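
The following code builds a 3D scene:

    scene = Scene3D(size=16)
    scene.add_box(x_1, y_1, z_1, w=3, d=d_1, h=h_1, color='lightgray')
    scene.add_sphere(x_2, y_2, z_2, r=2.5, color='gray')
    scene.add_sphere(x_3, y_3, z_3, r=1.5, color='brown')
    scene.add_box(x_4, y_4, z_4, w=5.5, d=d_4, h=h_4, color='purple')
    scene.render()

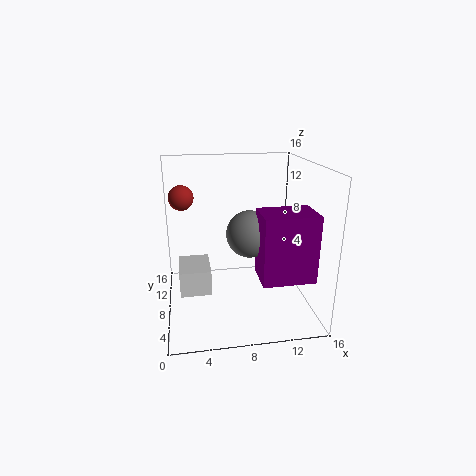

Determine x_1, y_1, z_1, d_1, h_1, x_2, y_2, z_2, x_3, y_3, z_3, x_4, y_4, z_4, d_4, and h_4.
x_1 = 1.5; y_1 = 2.5; z_1 = 4.5; d_1 = 4; h_1 = 2.5; x_2 = 9; y_2 = 6.5; z_2 = 9; x_3 = 2; y_3 = 13; z_3 = 11.5; x_4 = 9.5; y_4 = 2; z_4 = 5; d_4 = 4; h_4 = 7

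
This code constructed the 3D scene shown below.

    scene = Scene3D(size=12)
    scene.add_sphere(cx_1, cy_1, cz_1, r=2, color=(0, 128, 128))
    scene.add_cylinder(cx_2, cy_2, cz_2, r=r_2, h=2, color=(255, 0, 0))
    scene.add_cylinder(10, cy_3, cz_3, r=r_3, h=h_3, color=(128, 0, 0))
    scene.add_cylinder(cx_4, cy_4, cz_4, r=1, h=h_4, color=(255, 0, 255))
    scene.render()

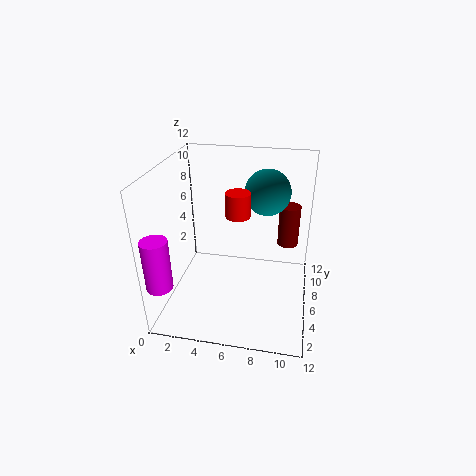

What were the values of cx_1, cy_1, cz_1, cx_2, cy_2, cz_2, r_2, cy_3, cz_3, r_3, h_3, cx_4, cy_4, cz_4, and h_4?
cx_1 = 8
cy_1 = 9
cz_1 = 9
cx_2 = 6
cy_2 = 6
cz_2 = 8
r_2 = 1
cy_3 = 11
cz_3 = 3
r_3 = 1
h_3 = 4
cx_4 = 1
cy_4 = 1
cz_4 = 4
h_4 = 4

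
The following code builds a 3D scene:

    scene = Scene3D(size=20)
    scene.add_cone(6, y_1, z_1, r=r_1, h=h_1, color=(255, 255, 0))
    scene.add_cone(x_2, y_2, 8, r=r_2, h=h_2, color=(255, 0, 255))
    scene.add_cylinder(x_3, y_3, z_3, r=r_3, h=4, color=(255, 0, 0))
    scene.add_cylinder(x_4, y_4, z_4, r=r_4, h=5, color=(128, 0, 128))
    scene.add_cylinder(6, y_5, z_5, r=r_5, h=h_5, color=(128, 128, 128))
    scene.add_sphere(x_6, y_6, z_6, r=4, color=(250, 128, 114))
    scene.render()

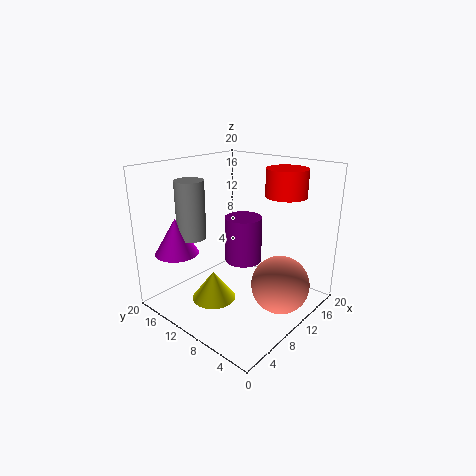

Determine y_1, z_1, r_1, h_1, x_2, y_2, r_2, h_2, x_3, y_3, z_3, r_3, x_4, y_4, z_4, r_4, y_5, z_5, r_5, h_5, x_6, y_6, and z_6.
y_1 = 11
z_1 = 2
r_1 = 3
h_1 = 4
x_2 = 4
y_2 = 16
r_2 = 3
h_2 = 5
x_3 = 17
y_3 = 7
z_3 = 15
r_3 = 3
x_4 = 4
y_4 = 4
z_4 = 11
r_4 = 2
y_5 = 15
z_5 = 10
r_5 = 2
h_5 = 8
x_6 = 12
y_6 = 4
z_6 = 4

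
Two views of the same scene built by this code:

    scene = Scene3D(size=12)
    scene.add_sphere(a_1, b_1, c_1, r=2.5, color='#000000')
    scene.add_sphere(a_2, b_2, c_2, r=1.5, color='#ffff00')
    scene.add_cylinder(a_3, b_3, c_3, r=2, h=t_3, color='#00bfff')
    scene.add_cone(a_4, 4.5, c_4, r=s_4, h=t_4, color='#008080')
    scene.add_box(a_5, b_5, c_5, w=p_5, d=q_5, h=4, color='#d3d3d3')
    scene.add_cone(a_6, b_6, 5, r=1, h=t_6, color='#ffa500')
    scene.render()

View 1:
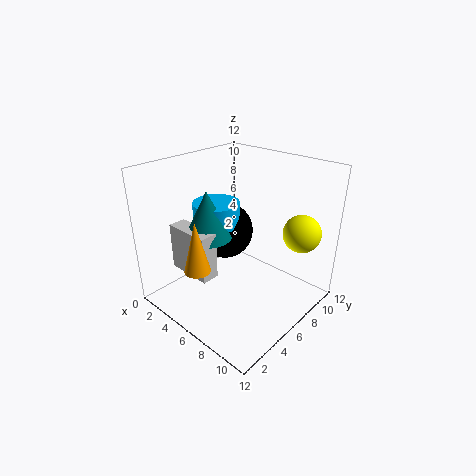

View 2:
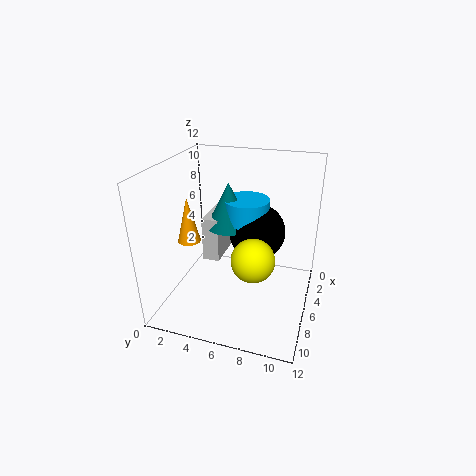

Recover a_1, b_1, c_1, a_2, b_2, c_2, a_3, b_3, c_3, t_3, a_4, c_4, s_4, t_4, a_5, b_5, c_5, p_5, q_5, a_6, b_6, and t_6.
a_1 = 3.5, b_1 = 7, c_1 = 5.5, a_2 = 10.5, b_2 = 8.5, c_2 = 7, a_3 = 3.5, b_3 = 6, c_3 = 6.5, t_3 = 2, a_4 = 4, c_4 = 6, s_4 = 2, t_4 = 4, a_5 = 1.5, b_5 = 2.5, c_5 = 3, p_5 = 4, q_5 = 1.5, a_6 = 6, b_6 = 1.5, t_6 = 4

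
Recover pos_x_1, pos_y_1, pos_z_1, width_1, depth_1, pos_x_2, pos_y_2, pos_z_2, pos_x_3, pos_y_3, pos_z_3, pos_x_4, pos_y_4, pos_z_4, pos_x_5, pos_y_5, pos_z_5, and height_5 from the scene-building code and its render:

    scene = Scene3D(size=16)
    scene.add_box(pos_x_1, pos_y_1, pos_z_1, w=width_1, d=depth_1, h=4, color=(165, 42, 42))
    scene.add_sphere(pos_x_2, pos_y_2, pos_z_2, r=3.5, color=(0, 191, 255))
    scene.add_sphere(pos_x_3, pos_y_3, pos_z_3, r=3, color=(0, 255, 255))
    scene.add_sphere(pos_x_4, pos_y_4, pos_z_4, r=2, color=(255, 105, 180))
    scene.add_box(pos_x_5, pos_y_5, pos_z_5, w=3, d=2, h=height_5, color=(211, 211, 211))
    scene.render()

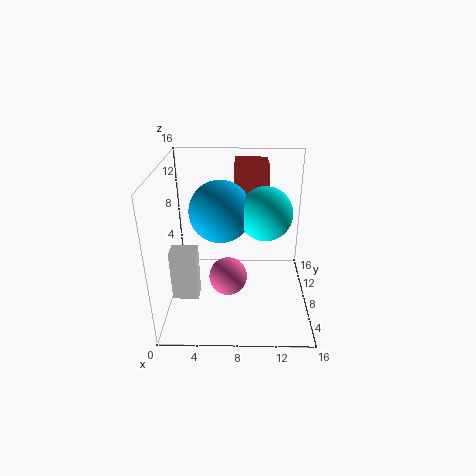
pos_x_1 = 7.5
pos_y_1 = 11.5
pos_z_1 = 11
width_1 = 4
depth_1 = 4.5
pos_x_2 = 6
pos_y_2 = 9.5
pos_z_2 = 10.5
pos_x_3 = 11
pos_y_3 = 9
pos_z_3 = 10.5
pos_x_4 = 7
pos_y_4 = 5
pos_z_4 = 5
pos_x_5 = 0.5
pos_y_5 = 6
pos_z_5 = 1
height_5 = 6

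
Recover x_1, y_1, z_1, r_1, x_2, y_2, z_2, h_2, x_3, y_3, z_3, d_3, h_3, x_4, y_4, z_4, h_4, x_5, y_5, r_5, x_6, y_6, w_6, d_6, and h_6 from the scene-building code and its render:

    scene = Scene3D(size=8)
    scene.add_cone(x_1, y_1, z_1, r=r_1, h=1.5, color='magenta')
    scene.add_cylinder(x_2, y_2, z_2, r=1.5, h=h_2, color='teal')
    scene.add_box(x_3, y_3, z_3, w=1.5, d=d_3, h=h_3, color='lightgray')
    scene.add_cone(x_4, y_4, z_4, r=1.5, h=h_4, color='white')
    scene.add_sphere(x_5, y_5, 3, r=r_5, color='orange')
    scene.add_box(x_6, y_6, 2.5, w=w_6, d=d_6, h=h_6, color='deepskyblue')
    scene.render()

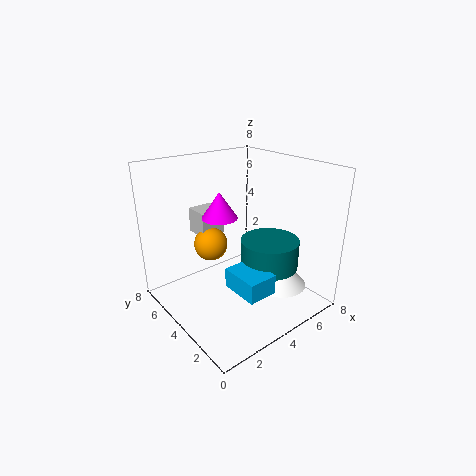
x_1 = 3.5; y_1 = 5; z_1 = 5; r_1 = 1; x_2 = 4.5; y_2 = 2; z_2 = 3; h_2 = 1.5; x_3 = 3; y_3 = 6; z_3 = 3.5; d_3 = 1.5; h_3 = 1.5; x_4 = 6; y_4 = 2.5; z_4 = 1; h_4 = 1.5; x_5 = 3.5; y_5 = 6; r_5 = 1; x_6 = 2; y_6 = 0.5; w_6 = 1.5; d_6 = 2; h_6 = 1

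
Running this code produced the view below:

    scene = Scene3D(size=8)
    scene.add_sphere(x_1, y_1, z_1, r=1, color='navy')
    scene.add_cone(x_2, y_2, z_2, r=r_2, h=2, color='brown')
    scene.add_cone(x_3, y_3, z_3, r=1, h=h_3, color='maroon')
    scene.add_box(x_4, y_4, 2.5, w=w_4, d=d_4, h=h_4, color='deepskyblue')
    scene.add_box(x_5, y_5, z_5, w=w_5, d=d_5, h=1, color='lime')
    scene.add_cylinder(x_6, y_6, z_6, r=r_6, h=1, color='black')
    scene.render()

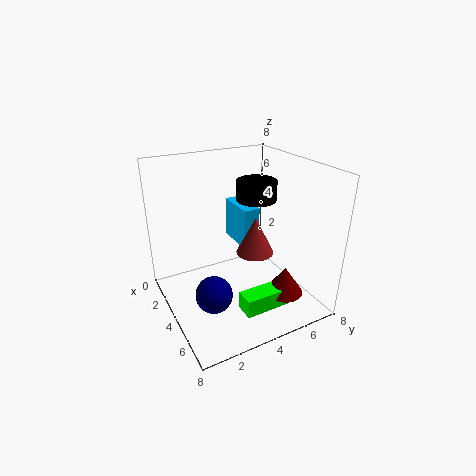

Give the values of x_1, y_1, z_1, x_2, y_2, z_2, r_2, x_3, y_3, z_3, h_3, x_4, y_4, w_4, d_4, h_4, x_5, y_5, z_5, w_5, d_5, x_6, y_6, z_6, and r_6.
x_1 = 5, y_1 = 2, z_1 = 1.5, x_2 = 5, y_2 = 4.5, z_2 = 3.5, r_2 = 1, x_3 = 6.5, y_3 = 5.5, z_3 = 1.5, h_3 = 1.5, x_4 = 0.5, y_4 = 5, w_4 = 2.5, d_4 = 1, h_4 = 2.5, x_5 = 6, y_5 = 3, z_5 = 1, w_5 = 1, d_5 = 2.5, x_6 = 5, y_6 = 4.5, z_6 = 6.5, r_6 = 1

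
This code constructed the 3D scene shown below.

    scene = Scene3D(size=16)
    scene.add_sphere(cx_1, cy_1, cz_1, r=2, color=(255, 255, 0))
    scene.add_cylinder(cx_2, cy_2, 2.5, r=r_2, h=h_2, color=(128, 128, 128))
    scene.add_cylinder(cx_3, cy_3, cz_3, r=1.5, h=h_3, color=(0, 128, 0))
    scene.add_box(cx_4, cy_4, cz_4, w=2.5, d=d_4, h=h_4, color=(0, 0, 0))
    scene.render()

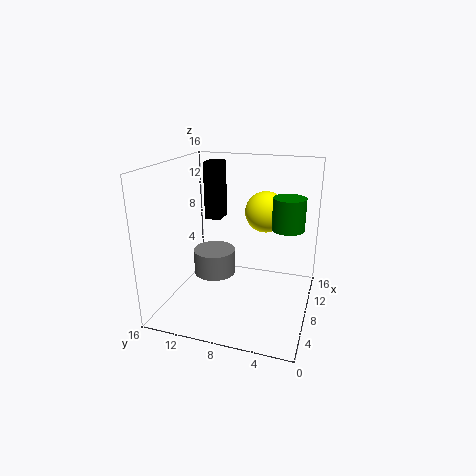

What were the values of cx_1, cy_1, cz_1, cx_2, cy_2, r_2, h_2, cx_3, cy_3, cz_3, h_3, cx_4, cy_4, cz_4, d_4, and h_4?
cx_1 = 6
cy_1 = 4.5
cz_1 = 12
cx_2 = 9.5
cy_2 = 11.5
r_2 = 2.5
h_2 = 3
cx_3 = 4.5
cy_3 = 2
cz_3 = 11
h_3 = 3
cx_4 = 11.5
cy_4 = 11.5
cz_4 = 8.5
d_4 = 2
h_4 = 7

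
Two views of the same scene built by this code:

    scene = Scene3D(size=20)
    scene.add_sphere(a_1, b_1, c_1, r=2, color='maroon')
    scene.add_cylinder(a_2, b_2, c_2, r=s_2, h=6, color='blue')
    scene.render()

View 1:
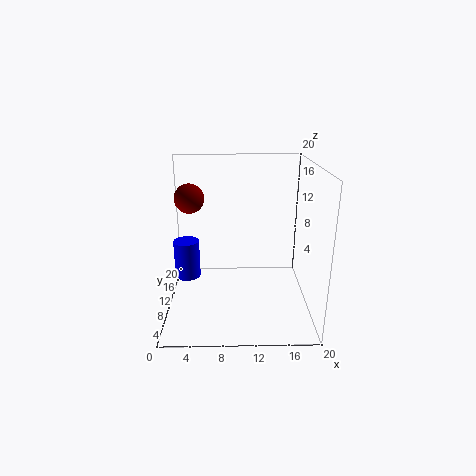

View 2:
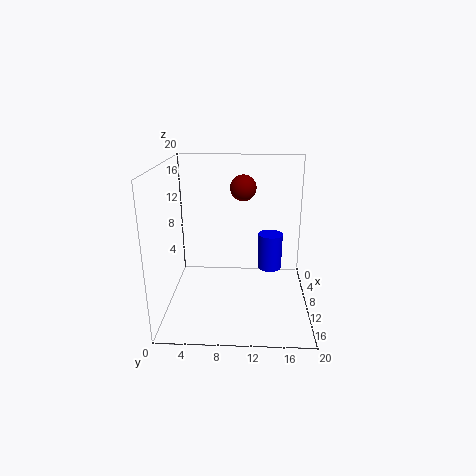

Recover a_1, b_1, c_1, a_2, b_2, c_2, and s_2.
a_1 = 3.5
b_1 = 10.5
c_1 = 15.5
a_2 = 2
b_2 = 15
c_2 = 1.5
s_2 = 2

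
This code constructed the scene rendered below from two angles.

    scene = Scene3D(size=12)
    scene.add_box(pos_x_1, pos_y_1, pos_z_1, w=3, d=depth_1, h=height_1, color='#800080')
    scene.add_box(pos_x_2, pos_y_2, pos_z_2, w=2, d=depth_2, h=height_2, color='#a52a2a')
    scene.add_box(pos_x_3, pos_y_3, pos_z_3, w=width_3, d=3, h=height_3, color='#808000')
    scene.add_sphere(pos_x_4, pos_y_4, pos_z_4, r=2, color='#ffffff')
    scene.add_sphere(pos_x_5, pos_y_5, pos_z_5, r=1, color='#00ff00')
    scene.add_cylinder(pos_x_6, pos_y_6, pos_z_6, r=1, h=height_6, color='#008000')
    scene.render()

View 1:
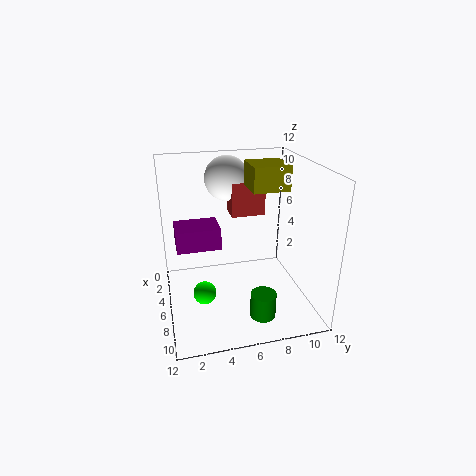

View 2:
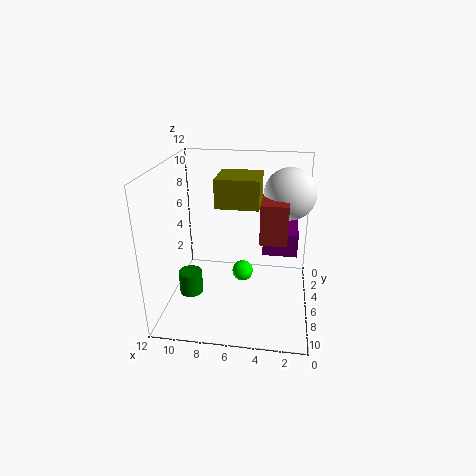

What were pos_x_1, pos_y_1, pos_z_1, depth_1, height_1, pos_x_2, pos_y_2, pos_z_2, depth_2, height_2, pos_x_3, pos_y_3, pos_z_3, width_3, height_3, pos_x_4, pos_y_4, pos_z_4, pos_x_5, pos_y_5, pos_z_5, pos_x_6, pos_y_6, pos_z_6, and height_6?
pos_x_1 = 1
pos_y_1 = 1
pos_z_1 = 4
depth_1 = 4
height_1 = 2
pos_x_2 = 2
pos_y_2 = 6
pos_z_2 = 7
depth_2 = 3
height_2 = 3
pos_x_3 = 4
pos_y_3 = 7
pos_z_3 = 10
width_3 = 3
height_3 = 2
pos_x_4 = 2
pos_y_4 = 6
pos_z_4 = 10
pos_x_5 = 6
pos_y_5 = 3
pos_z_5 = 1
pos_x_6 = 10
pos_y_6 = 7
pos_z_6 = 1
height_6 = 2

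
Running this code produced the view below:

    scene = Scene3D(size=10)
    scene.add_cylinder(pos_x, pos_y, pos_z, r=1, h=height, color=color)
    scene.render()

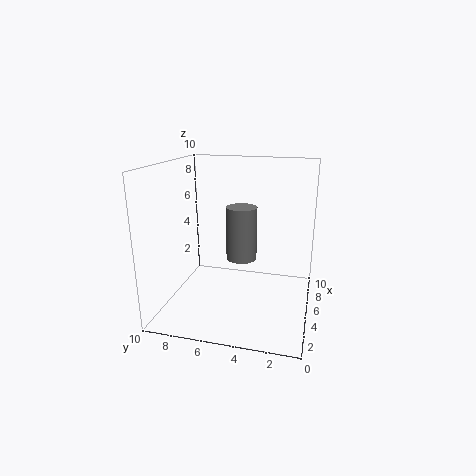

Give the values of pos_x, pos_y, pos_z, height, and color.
pos_x = 4; pos_y = 4.5; pos_z = 4; height = 3.5; color = 'gray'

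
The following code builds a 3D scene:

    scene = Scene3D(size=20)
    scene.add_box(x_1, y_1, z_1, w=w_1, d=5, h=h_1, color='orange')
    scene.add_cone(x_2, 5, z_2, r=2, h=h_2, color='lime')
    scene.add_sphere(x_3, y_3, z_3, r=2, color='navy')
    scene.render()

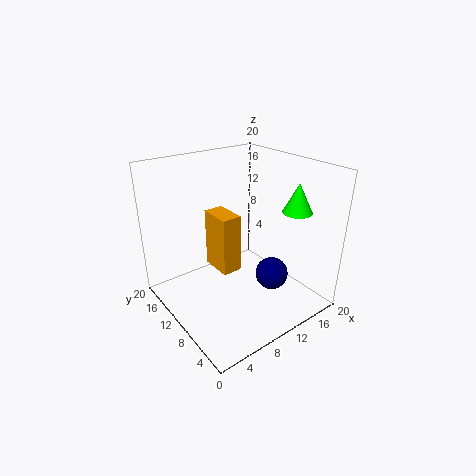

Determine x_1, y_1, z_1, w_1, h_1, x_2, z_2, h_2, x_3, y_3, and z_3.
x_1 = 9
y_1 = 12
z_1 = 3
w_1 = 3
h_1 = 9
x_2 = 16
z_2 = 14
h_2 = 4
x_3 = 10
y_3 = 3
z_3 = 8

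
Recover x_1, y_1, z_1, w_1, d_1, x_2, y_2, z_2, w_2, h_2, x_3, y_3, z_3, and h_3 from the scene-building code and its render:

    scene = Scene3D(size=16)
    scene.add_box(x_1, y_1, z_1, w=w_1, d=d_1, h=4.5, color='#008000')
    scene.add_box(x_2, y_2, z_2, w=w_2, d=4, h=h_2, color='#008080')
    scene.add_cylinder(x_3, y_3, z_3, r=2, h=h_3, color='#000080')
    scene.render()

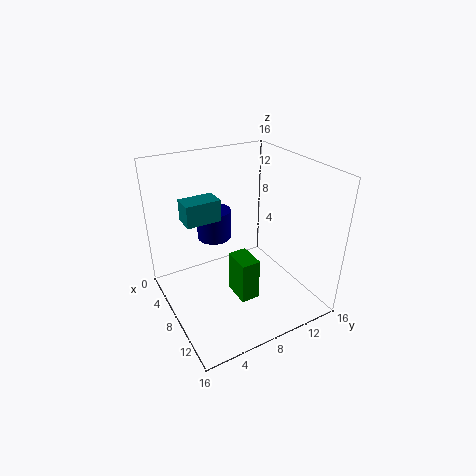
x_1 = 9.5, y_1 = 6, z_1 = 3, w_1 = 3, d_1 = 2, x_2 = 3.5, y_2 = 3, z_2 = 9.5, w_2 = 2.5, h_2 = 2.5, x_3 = 4, y_3 = 7, z_3 = 6.5, h_3 = 3.5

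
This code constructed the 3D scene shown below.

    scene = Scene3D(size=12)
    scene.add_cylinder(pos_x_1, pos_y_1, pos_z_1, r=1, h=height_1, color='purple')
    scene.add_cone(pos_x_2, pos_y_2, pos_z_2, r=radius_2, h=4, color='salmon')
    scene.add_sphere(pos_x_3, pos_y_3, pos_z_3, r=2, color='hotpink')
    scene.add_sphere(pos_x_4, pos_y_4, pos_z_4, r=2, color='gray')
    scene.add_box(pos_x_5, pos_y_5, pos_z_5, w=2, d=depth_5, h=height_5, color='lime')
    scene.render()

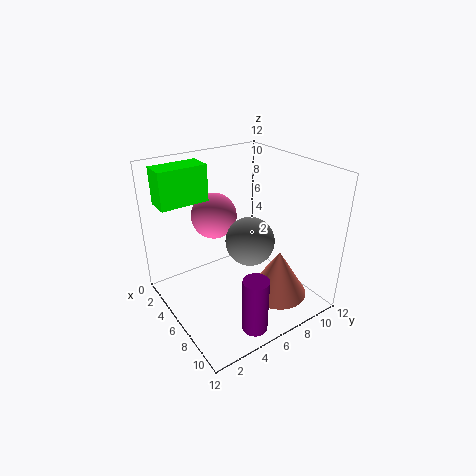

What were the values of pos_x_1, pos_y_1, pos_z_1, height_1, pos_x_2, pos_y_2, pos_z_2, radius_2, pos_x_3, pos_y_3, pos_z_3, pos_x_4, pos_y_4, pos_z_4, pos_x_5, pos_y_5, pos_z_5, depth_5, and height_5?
pos_x_1 = 10.5
pos_y_1 = 4.5
pos_z_1 = 0.5
height_1 = 4.5
pos_x_2 = 8.5
pos_y_2 = 8.5
pos_z_2 = 1
radius_2 = 2.5
pos_x_3 = 3
pos_y_3 = 5.5
pos_z_3 = 7
pos_x_4 = 7
pos_y_4 = 6.5
pos_z_4 = 6
pos_x_5 = 2
pos_y_5 = 0.5
pos_z_5 = 9
depth_5 = 4
height_5 = 3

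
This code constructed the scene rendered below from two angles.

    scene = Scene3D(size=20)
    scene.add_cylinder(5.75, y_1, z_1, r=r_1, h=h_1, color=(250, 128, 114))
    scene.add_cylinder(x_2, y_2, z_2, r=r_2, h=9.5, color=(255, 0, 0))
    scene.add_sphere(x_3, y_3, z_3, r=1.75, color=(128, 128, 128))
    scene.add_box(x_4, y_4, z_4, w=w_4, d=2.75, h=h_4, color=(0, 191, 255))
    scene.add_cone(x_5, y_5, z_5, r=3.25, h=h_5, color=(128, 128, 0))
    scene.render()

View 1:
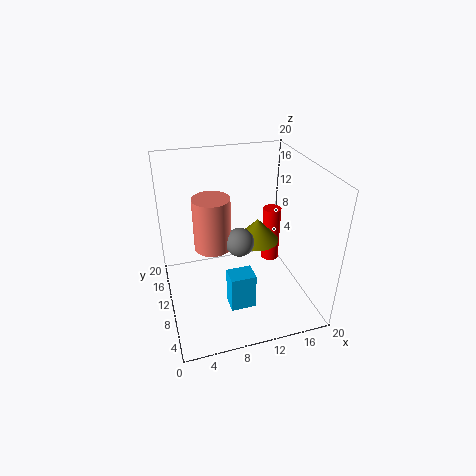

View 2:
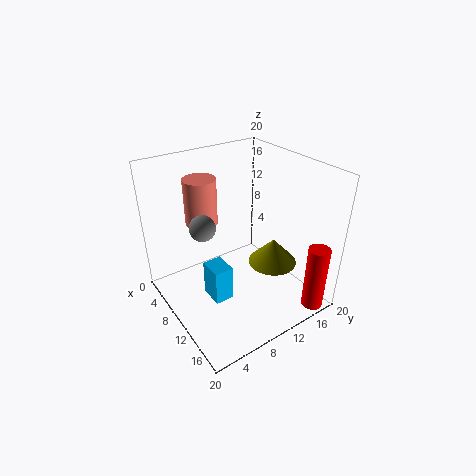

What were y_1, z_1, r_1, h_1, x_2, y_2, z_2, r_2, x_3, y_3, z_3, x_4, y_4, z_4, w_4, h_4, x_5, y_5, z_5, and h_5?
y_1 = 6.75; z_1 = 11.5; r_1 = 2.25; h_1 = 6.5; x_2 = 18.25; y_2 = 17.5; z_2 = 0.25; r_2 = 1.5; x_3 = 8.75; y_3 = 5.25; z_3 = 12.5; x_4 = 7.75; y_4 = 5.5; z_4 = 1; w_4 = 3.5; h_4 = 5.25; x_5 = 14; y_5 = 13; z_5 = 7.25; h_5 = 3.5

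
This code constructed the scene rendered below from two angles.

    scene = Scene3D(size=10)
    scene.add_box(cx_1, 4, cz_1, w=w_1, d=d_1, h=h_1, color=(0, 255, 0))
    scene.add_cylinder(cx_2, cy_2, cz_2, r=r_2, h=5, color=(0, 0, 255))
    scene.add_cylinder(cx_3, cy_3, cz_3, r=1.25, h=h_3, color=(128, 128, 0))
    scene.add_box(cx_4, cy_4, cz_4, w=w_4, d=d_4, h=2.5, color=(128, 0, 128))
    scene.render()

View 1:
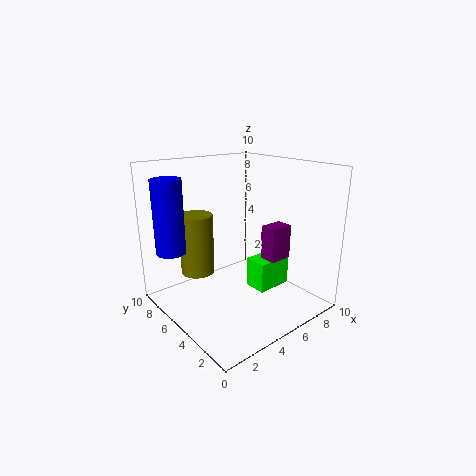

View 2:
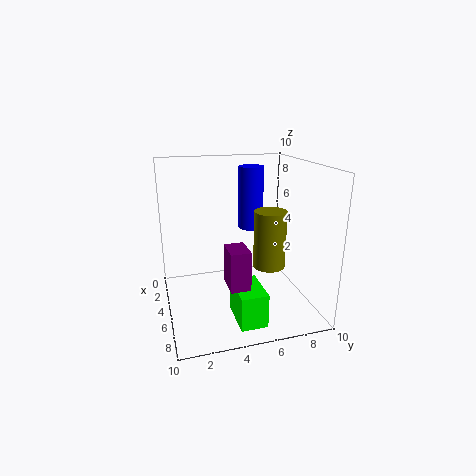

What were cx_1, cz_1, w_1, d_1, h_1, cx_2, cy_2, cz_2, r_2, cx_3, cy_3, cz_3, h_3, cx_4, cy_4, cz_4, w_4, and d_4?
cx_1 = 6.5
cz_1 = 0.5
w_1 = 2.75
d_1 = 1.75
h_1 = 2.25
cx_2 = 1
cy_2 = 7.25
cz_2 = 4.25
r_2 = 1
cx_3 = 3.5
cy_3 = 8
cz_3 = 1.75
h_3 = 4.5
cx_4 = 7
cy_4 = 3.5
cz_4 = 3
w_4 = 1.75
d_4 = 1.25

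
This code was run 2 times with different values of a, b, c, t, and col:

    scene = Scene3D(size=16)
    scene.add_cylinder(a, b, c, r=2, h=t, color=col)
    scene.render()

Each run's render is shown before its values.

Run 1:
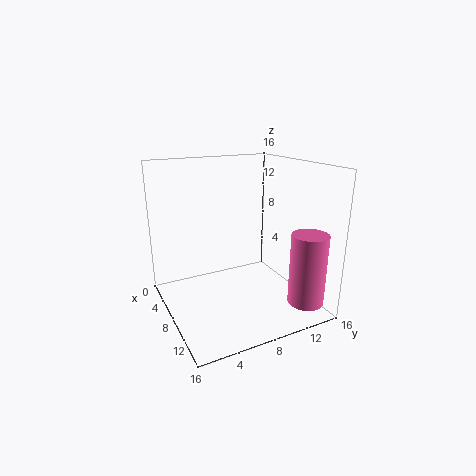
a = 13, b = 14, c = 1, t = 8, col = 'hotpink'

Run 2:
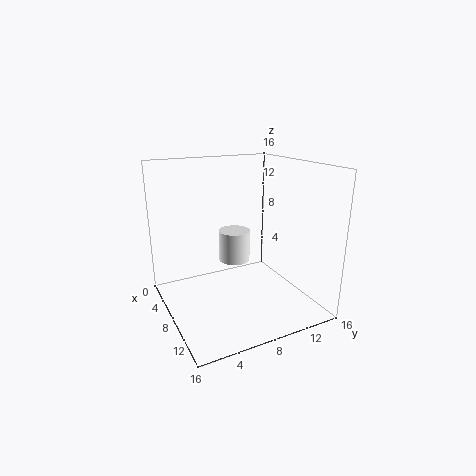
a = 3, b = 10, c = 3, t = 4, col = 'white'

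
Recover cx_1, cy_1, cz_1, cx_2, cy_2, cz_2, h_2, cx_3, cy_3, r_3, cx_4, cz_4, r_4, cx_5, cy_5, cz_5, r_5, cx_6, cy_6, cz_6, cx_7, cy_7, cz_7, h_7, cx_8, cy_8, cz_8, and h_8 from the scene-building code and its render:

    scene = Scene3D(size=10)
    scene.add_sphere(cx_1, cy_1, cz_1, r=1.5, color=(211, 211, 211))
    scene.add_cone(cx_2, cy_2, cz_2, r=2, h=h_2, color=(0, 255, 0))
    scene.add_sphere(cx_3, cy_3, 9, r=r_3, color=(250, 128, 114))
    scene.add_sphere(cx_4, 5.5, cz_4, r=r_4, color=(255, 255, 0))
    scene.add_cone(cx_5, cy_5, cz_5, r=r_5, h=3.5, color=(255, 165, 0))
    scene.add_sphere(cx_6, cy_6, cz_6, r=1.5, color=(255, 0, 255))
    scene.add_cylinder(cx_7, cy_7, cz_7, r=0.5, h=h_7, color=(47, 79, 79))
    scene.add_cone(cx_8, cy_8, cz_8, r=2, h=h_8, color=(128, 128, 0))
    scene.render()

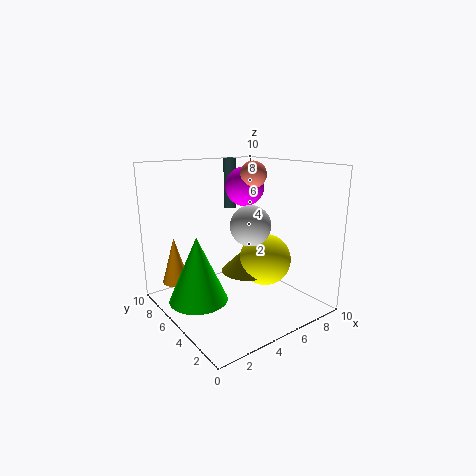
cx_1 = 6.5; cy_1 = 5.5; cz_1 = 5.5; cx_2 = 2; cy_2 = 5.5; cz_2 = 1; h_2 = 4.5; cx_3 = 7.5; cy_3 = 6.5; r_3 = 1; cx_4 = 8; cz_4 = 2.5; r_4 = 2; cx_5 = 2; cy_5 = 9; cz_5 = 1; r_5 = 1; cx_6 = 7.5; cy_6 = 7.5; cz_6 = 8; cx_7 = 7.5; cy_7 = 9.5; cz_7 = 6; h_7 = 4; cx_8 = 7; cy_8 = 6.5; cz_8 = 1.5; h_8 = 2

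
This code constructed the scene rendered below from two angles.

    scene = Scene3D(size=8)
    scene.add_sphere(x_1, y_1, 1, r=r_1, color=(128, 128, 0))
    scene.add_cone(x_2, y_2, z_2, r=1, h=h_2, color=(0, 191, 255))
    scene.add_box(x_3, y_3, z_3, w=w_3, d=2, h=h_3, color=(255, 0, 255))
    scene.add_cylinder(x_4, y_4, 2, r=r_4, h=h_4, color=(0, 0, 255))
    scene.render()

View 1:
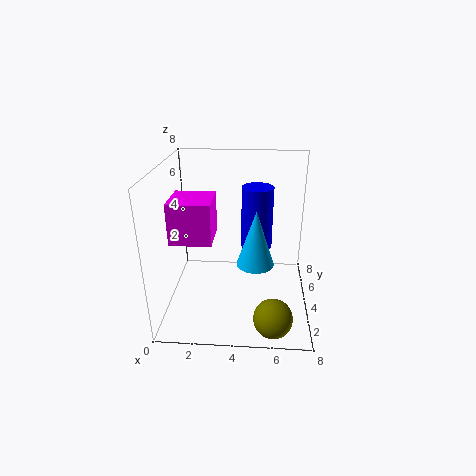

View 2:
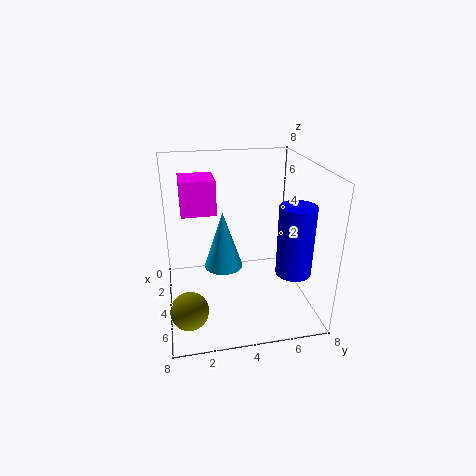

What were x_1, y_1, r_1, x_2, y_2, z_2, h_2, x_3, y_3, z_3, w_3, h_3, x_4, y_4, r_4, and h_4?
x_1 = 6, y_1 = 1, r_1 = 1, x_2 = 5, y_2 = 3, z_2 = 3, h_2 = 3, x_3 = 1, y_3 = 1, z_3 = 5, w_3 = 2, h_3 = 2, x_4 = 5, y_4 = 7, r_4 = 1, h_4 = 4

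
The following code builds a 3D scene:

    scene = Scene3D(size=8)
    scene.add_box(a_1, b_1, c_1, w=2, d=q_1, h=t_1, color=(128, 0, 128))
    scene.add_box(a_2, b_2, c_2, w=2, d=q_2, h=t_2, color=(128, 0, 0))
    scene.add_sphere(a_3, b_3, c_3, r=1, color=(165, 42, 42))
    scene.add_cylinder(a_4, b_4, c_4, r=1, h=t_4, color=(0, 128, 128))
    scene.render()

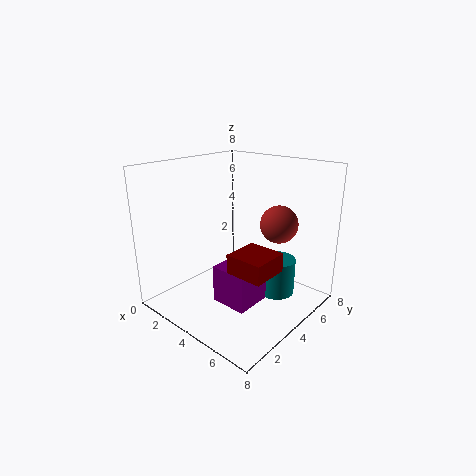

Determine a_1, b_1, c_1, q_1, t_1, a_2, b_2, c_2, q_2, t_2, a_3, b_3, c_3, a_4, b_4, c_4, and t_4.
a_1 = 4, b_1 = 2, c_1 = 1, q_1 = 2, t_1 = 2, a_2 = 5, b_2 = 2, c_2 = 3, q_2 = 2, t_2 = 1, a_3 = 6, b_3 = 5, c_3 = 5, a_4 = 6, b_4 = 5, c_4 = 1, t_4 = 2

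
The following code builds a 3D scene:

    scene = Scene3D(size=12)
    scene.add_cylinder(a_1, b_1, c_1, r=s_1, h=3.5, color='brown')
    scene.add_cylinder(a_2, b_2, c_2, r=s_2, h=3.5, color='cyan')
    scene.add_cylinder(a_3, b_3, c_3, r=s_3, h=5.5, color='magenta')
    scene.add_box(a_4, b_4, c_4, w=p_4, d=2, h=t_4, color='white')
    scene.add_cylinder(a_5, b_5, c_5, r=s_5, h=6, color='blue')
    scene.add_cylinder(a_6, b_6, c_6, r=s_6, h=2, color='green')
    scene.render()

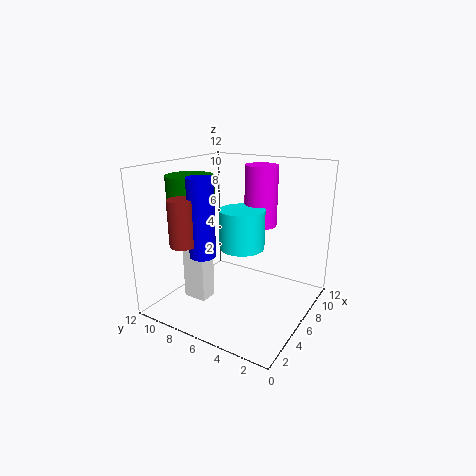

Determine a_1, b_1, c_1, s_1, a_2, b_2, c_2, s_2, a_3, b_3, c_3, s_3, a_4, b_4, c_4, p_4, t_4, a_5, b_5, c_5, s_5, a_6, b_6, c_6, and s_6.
a_1 = 1.5; b_1 = 8; c_1 = 6.5; s_1 = 1; a_2 = 7.5; b_2 = 6.5; c_2 = 4.5; s_2 = 2; a_3 = 10; b_3 = 6; c_3 = 6; s_3 = 1.5; a_4 = 3; b_4 = 7.5; c_4 = 1; p_4 = 1.5; t_4 = 4.5; a_5 = 2.5; b_5 = 7; c_5 = 5.5; s_5 = 1; a_6 = 5; b_6 = 10; c_6 = 9; s_6 = 2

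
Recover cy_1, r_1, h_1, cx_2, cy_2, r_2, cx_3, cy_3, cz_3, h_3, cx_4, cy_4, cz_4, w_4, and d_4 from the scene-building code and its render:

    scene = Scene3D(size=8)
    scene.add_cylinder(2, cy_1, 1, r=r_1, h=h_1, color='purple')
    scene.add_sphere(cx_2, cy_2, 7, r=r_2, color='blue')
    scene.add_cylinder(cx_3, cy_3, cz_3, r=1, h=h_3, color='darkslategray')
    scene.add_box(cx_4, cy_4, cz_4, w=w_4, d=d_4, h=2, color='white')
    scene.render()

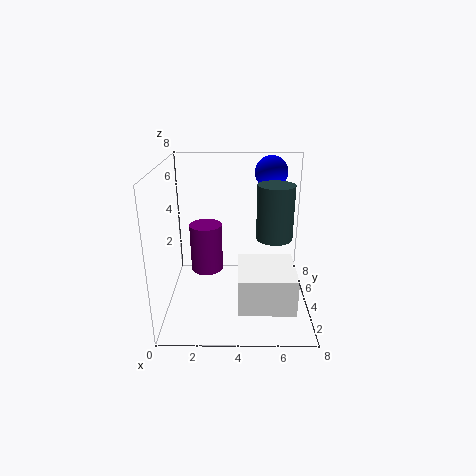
cy_1 = 6
r_1 = 1
h_1 = 3
cx_2 = 6
cy_2 = 7
r_2 = 1
cx_3 = 6
cy_3 = 4
cz_3 = 4
h_3 = 3
cx_4 = 4
cy_4 = 1
cz_4 = 1
w_4 = 3
d_4 = 3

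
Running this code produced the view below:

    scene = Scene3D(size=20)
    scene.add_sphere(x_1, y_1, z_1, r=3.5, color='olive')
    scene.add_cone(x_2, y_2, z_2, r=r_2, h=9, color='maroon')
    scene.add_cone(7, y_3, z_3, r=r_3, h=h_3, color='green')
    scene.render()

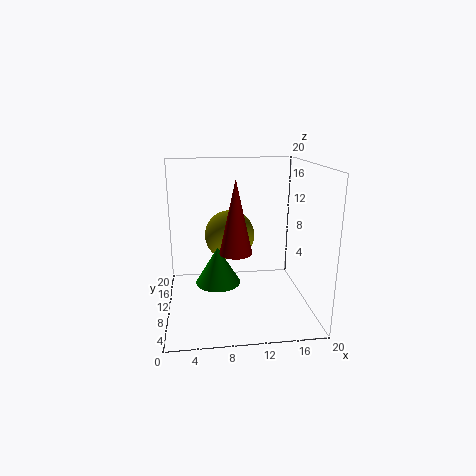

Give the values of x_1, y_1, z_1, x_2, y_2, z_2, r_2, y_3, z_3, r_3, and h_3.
x_1 = 9
y_1 = 11.5
z_1 = 10
x_2 = 9
y_2 = 4.5
z_2 = 10
r_2 = 2
y_3 = 8
z_3 = 4.5
r_3 = 3
h_3 = 5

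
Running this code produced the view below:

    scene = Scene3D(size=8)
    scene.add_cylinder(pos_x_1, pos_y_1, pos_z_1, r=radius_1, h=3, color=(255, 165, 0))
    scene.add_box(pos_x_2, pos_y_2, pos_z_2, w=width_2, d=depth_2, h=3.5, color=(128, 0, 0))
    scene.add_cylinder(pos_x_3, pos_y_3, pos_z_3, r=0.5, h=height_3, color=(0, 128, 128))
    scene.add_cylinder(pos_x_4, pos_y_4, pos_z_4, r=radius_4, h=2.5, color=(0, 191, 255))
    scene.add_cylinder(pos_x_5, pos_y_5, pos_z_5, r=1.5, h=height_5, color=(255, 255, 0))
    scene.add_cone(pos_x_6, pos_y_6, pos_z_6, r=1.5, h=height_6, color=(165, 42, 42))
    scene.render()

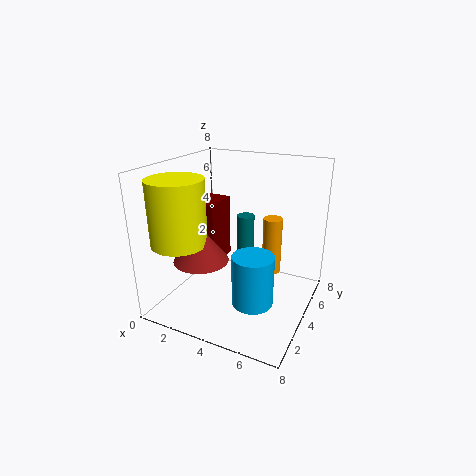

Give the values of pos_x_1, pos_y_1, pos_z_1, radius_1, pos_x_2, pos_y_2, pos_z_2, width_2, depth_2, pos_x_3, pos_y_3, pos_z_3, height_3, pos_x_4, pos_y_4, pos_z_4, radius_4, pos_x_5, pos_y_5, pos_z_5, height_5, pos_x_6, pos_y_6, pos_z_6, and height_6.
pos_x_1 = 6
pos_y_1 = 4
pos_z_1 = 2.5
radius_1 = 0.5
pos_x_2 = 1
pos_y_2 = 3
pos_z_2 = 2.5
width_2 = 2
depth_2 = 2
pos_x_3 = 4
pos_y_3 = 5
pos_z_3 = 2.5
height_3 = 2.5
pos_x_4 = 6
pos_y_4 = 1.5
pos_z_4 = 2
radius_4 = 1
pos_x_5 = 1.5
pos_y_5 = 2
pos_z_5 = 4
height_5 = 3.5
pos_x_6 = 2.5
pos_y_6 = 2.5
pos_z_6 = 3
height_6 = 2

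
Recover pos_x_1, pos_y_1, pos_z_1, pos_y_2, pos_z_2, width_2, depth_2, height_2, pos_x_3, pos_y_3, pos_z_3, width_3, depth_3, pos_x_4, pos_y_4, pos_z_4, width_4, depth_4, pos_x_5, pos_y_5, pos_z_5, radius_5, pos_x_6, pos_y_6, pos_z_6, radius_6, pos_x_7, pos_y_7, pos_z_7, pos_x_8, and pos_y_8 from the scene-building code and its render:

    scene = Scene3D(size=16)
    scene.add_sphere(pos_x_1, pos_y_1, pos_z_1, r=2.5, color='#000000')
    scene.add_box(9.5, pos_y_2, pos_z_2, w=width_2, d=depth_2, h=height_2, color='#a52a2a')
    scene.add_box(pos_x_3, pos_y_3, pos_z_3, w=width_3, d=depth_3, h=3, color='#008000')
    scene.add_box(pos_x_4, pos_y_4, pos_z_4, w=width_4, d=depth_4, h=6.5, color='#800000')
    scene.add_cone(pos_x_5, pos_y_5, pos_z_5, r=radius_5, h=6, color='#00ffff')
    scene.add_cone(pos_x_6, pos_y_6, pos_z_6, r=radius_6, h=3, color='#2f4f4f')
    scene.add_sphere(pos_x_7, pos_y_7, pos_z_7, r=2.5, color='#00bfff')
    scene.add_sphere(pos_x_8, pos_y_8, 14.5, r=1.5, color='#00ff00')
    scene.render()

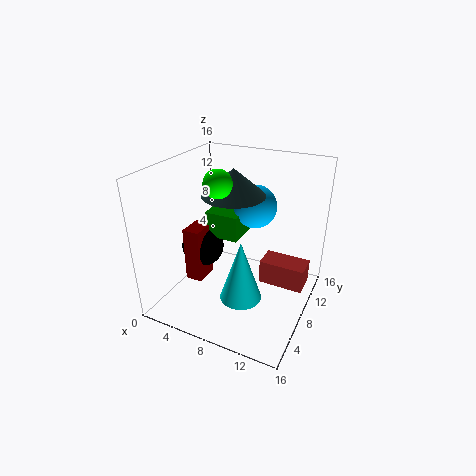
pos_x_1 = 3; pos_y_1 = 8.5; pos_z_1 = 5.5; pos_y_2 = 11; pos_z_2 = 0.5; width_2 = 5.5; depth_2 = 3; height_2 = 3; pos_x_3 = 3.5; pos_y_3 = 8.5; pos_z_3 = 7; width_3 = 4; depth_3 = 4; pos_x_4 = 2; pos_y_4 = 6; pos_z_4 = 2; width_4 = 2; depth_4 = 3; pos_x_5 = 11; pos_y_5 = 2.5; pos_z_5 = 5; radius_5 = 2; pos_x_6 = 7; pos_y_6 = 9; pos_z_6 = 12.5; radius_6 = 3.5; pos_x_7 = 8.5; pos_y_7 = 11.5; pos_z_7 = 10.5; pos_x_8 = 6.5; pos_y_8 = 6.5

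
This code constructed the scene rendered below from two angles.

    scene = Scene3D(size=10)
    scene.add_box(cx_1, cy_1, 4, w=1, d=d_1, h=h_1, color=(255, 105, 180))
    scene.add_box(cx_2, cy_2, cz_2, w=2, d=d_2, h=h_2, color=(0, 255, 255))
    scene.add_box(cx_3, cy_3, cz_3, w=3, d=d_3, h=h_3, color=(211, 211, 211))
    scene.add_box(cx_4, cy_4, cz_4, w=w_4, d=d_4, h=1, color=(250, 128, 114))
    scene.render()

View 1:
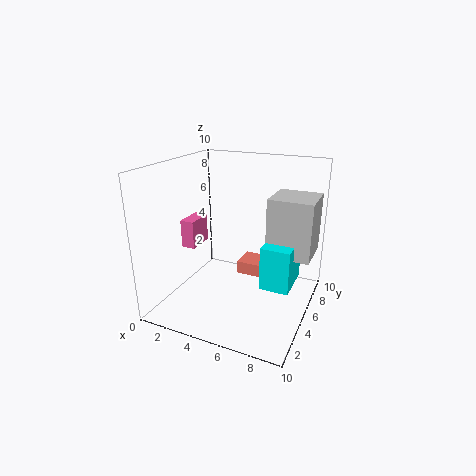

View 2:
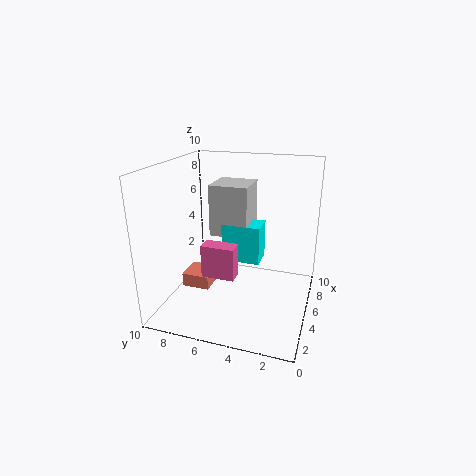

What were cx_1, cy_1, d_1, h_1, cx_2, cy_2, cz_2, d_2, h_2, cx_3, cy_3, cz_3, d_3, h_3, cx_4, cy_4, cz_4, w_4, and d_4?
cx_1 = 1
cy_1 = 4
d_1 = 2
h_1 = 2
cx_2 = 7
cy_2 = 4
cz_2 = 2
d_2 = 3
h_2 = 3
cx_3 = 7
cy_3 = 5
cz_3 = 4
d_3 = 3
h_3 = 4
cx_4 = 4
cy_4 = 7
cz_4 = 1
w_4 = 2
d_4 = 2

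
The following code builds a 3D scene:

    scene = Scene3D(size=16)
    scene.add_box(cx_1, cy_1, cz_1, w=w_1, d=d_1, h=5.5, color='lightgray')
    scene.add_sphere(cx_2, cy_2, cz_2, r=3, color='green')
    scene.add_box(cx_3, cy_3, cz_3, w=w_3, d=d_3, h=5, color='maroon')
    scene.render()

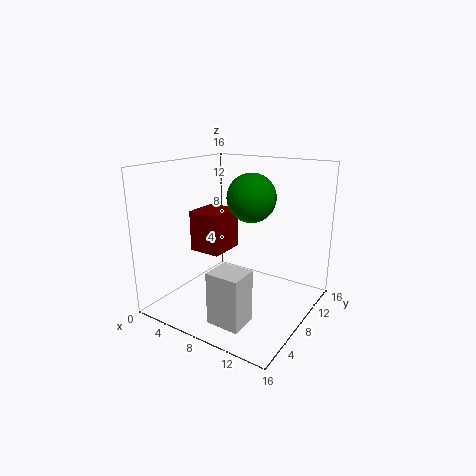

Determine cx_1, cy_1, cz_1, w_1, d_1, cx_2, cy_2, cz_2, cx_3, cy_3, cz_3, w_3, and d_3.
cx_1 = 8.5; cy_1 = 1.5; cz_1 = 1; w_1 = 3.5; d_1 = 3; cx_2 = 7; cy_2 = 12.5; cz_2 = 11.5; cx_3 = 1; cy_3 = 8; cz_3 = 5; w_3 = 4; d_3 = 4.5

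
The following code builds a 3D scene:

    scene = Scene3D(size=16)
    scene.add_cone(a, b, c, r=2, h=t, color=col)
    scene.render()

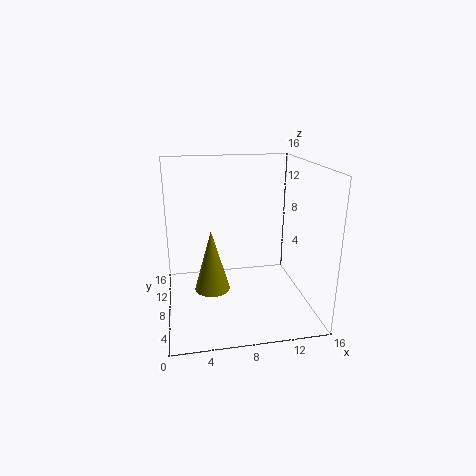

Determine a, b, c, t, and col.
a = 5; b = 8; c = 2; t = 7; col = 'olive'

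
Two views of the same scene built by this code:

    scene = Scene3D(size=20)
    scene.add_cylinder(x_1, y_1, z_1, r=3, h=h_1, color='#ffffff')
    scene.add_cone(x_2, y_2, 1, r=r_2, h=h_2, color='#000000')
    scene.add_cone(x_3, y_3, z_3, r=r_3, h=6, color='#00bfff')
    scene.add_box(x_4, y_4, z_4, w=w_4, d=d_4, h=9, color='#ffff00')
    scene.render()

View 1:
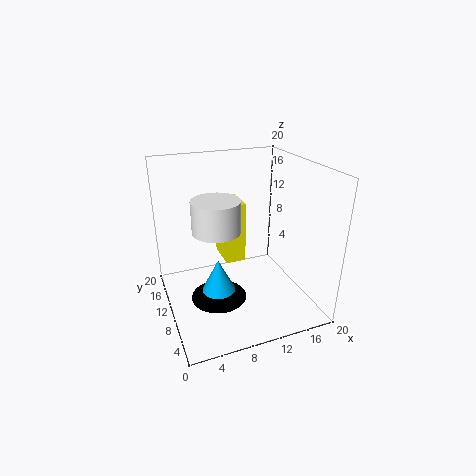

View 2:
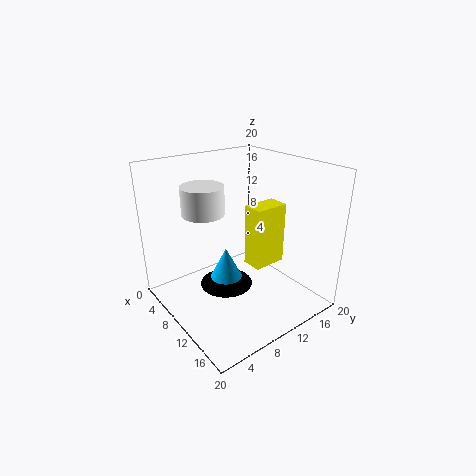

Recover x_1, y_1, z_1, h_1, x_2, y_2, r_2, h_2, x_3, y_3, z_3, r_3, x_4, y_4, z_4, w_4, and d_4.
x_1 = 6, y_1 = 7, z_1 = 13, h_1 = 4, x_2 = 7, y_2 = 10, r_2 = 4, h_2 = 3, x_3 = 7, y_3 = 10, z_3 = 1, r_3 = 3, x_4 = 9, y_4 = 12, z_4 = 5, w_4 = 3, d_4 = 5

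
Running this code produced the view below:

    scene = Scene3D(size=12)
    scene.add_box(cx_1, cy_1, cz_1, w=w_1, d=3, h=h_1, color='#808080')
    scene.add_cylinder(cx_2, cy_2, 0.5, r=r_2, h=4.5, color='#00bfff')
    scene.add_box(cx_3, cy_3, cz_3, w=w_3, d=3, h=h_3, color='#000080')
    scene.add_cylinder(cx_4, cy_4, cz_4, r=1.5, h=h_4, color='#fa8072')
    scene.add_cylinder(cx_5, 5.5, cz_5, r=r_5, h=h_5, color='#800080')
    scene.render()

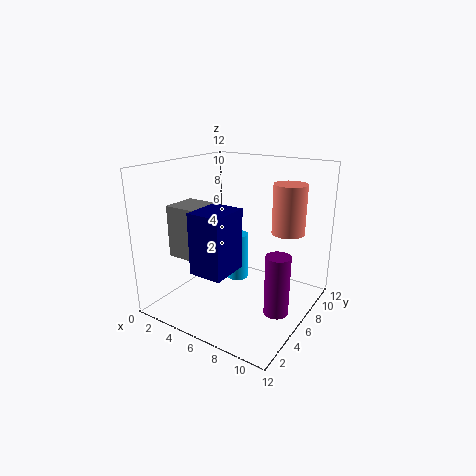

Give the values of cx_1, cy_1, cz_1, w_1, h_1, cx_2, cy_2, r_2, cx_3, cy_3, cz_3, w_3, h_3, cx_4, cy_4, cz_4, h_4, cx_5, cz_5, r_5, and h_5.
cx_1 = 0.5, cy_1 = 3.5, cz_1 = 4, w_1 = 3, h_1 = 4.5, cx_2 = 4, cy_2 = 9, r_2 = 1, cx_3 = 5.5, cy_3 = 0.5, cz_3 = 5, w_3 = 2.5, h_3 = 4.5, cx_4 = 8.5, cy_4 = 10.5, cz_4 = 5.5, h_4 = 4.5, cx_5 = 10, cz_5 = 0.5, r_5 = 1, h_5 = 5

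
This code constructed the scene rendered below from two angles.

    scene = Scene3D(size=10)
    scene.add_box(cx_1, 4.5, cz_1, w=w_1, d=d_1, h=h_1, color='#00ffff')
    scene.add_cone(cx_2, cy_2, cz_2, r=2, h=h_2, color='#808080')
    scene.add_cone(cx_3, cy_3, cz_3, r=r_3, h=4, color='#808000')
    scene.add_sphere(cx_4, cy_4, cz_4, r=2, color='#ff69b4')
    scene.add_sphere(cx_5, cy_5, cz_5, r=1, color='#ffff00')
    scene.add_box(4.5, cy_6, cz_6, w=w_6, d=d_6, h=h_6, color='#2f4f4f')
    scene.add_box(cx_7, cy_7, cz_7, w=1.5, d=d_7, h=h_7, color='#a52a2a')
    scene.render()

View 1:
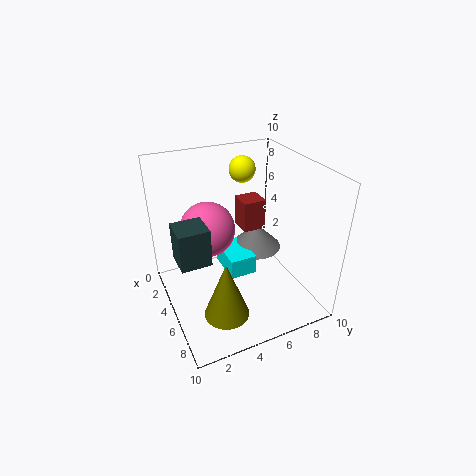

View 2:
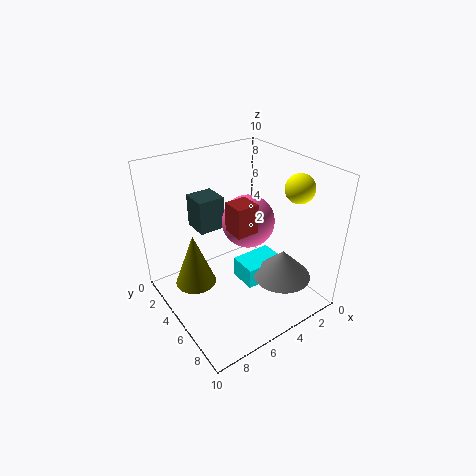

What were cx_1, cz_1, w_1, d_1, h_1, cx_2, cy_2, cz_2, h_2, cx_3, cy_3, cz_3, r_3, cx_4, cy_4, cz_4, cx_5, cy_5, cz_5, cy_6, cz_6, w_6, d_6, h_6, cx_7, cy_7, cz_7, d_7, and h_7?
cx_1 = 2
cz_1 = 1.5
w_1 = 3
d_1 = 2
h_1 = 1.5
cx_2 = 3
cy_2 = 7.5
cz_2 = 2.5
h_2 = 2
cx_3 = 7.5
cy_3 = 3
cz_3 = 1
r_3 = 1.5
cx_4 = 3
cy_4 = 3.5
cz_4 = 5
cx_5 = 1.5
cy_5 = 7
cz_5 = 8.5
cy_6 = 0.5
cz_6 = 4.5
w_6 = 2
d_6 = 2
h_6 = 2.5
cx_7 = 4.5
cy_7 = 5
cz_7 = 6
d_7 = 1.5
h_7 = 2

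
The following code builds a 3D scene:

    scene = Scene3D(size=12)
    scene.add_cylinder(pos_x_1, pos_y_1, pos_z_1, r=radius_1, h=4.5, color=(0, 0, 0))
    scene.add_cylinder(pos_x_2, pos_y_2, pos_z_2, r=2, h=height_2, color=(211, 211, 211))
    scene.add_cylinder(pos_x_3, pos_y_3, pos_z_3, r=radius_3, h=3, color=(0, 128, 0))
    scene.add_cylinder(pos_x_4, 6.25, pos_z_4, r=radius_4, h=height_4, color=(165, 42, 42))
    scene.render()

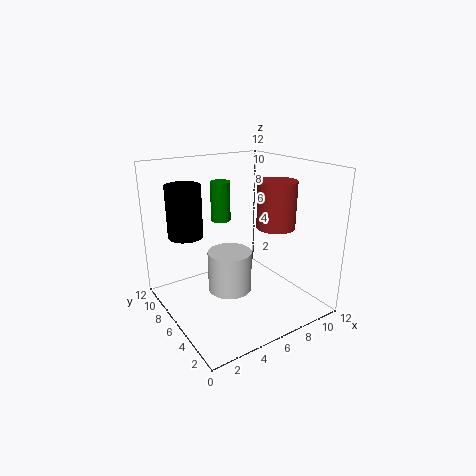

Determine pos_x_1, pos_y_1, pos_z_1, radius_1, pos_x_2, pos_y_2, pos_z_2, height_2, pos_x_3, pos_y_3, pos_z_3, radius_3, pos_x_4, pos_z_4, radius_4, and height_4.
pos_x_1 = 2.75, pos_y_1 = 9.25, pos_z_1 = 5.75, radius_1 = 1.5, pos_x_2 = 6.25, pos_y_2 = 7.75, pos_z_2 = 0.25, height_2 = 3.75, pos_x_3 = 4.25, pos_y_3 = 5.75, pos_z_3 = 8, radius_3 = 0.75, pos_x_4 = 10.25, pos_z_4 = 6, radius_4 = 1.75, height_4 = 4.25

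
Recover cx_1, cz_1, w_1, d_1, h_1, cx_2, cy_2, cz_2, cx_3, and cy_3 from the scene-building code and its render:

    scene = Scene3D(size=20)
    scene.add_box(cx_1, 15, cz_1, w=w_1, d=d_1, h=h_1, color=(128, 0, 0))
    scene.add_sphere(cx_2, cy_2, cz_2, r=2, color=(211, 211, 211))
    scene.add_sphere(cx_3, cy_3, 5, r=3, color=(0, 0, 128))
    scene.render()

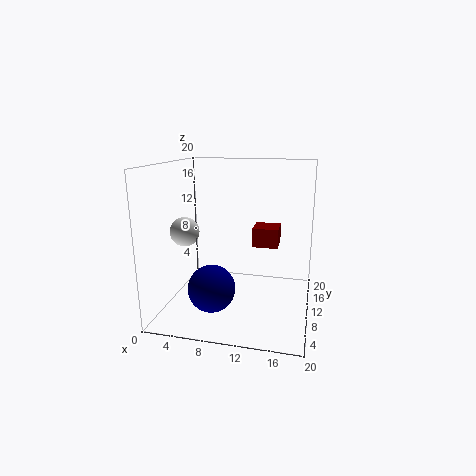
cx_1 = 11
cz_1 = 7
w_1 = 4
d_1 = 4
h_1 = 3
cx_2 = 3
cy_2 = 8
cz_2 = 11
cx_3 = 8
cy_3 = 4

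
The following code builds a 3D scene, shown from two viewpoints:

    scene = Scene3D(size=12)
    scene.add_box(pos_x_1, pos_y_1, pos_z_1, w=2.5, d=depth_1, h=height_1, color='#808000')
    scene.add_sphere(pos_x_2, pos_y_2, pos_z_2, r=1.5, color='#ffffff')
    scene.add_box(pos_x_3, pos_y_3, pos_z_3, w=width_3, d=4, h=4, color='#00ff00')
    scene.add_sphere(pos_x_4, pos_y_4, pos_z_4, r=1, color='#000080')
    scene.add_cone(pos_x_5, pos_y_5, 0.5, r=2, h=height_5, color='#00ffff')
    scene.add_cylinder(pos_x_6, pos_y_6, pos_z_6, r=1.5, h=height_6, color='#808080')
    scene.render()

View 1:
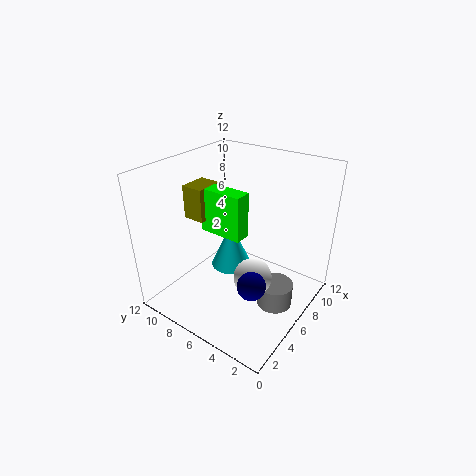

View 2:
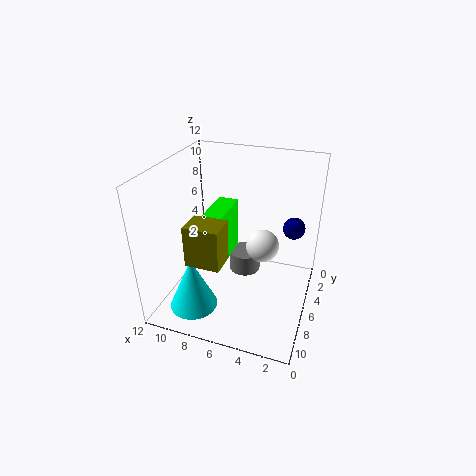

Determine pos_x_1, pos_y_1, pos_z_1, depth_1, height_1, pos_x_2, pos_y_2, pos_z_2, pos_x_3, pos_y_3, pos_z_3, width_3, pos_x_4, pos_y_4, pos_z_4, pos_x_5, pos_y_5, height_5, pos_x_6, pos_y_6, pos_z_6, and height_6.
pos_x_1 = 5.5, pos_y_1 = 9.5, pos_z_1 = 6.5, depth_1 = 2, height_1 = 3, pos_x_2 = 4.5, pos_y_2 = 3.5, pos_z_2 = 4, pos_x_3 = 6, pos_y_3 = 6, pos_z_3 = 5.5, width_3 = 1.5, pos_x_4 = 2, pos_y_4 = 2, pos_z_4 = 5.5, pos_x_5 = 9, pos_y_5 = 9, height_5 = 4.5, pos_x_6 = 6.5, pos_y_6 = 2.5, pos_z_6 = 0.5, height_6 = 2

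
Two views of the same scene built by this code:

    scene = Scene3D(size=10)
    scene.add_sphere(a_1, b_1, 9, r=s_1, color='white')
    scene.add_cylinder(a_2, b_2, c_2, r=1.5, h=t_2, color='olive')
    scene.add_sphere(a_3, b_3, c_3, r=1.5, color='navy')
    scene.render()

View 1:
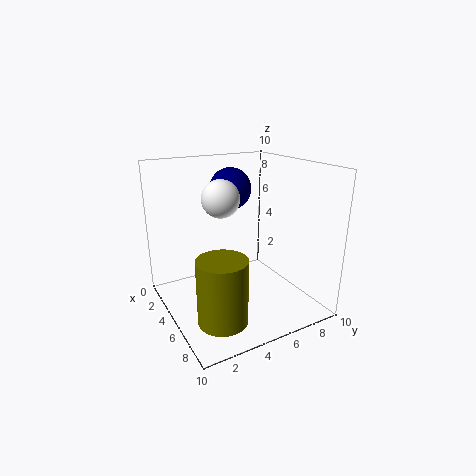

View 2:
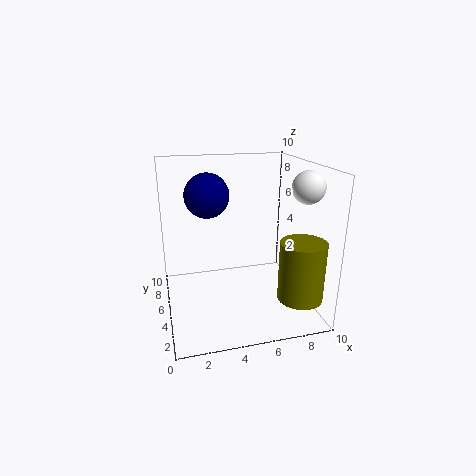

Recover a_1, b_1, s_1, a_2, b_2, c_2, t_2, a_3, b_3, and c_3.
a_1 = 8.5, b_1 = 2, s_1 = 1, a_2 = 8.5, b_2 = 2, c_2 = 1.5, t_2 = 4, a_3 = 3, b_3 = 5.5, c_3 = 8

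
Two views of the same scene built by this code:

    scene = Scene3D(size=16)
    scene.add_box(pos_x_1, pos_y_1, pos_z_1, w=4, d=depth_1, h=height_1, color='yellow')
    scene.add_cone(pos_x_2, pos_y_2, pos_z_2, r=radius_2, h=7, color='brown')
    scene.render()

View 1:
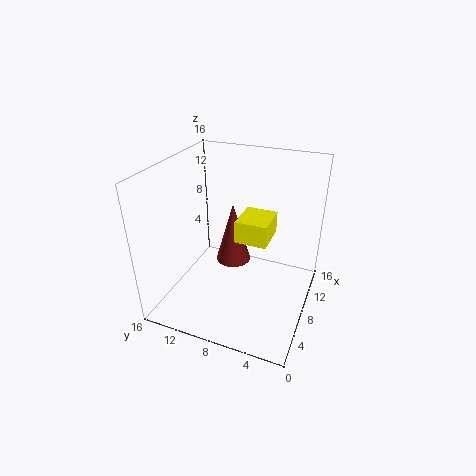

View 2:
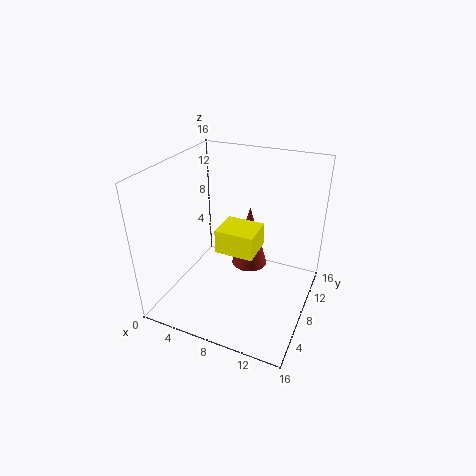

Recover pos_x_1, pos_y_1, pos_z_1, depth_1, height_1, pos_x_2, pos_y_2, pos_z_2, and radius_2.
pos_x_1 = 7
pos_y_1 = 4.5
pos_z_1 = 8
depth_1 = 3.5
height_1 = 2.5
pos_x_2 = 9
pos_y_2 = 9
pos_z_2 = 4.5
radius_2 = 2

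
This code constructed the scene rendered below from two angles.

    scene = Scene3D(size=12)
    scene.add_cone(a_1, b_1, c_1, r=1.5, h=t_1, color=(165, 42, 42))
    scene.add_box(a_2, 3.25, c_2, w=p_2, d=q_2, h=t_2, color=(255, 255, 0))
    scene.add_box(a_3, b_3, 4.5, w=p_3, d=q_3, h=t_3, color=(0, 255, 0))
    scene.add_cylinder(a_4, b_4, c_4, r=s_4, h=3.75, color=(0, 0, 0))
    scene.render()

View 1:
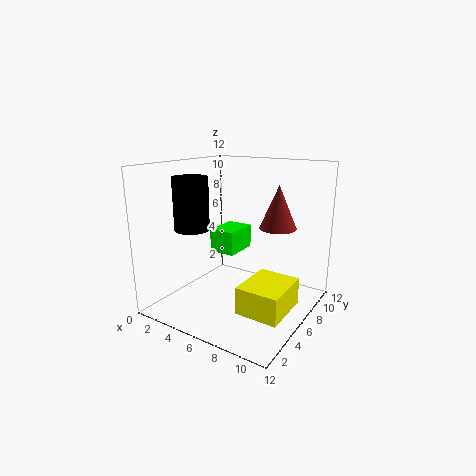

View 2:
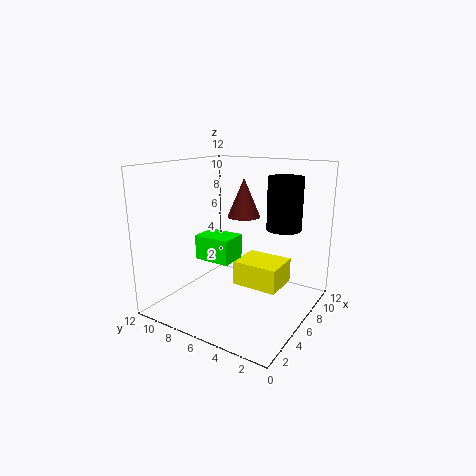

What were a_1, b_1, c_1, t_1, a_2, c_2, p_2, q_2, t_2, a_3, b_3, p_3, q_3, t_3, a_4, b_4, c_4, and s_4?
a_1 = 9
b_1 = 7.25
c_1 = 7
t_1 = 3.5
a_2 = 7.5
c_2 = 0.75
p_2 = 3.5
q_2 = 4.25
t_2 = 2.25
a_3 = 3.5
b_3 = 5.5
p_3 = 2.25
q_3 = 3
t_3 = 2
a_4 = 5
b_4 = 1.5
c_4 = 7.75
s_4 = 1.25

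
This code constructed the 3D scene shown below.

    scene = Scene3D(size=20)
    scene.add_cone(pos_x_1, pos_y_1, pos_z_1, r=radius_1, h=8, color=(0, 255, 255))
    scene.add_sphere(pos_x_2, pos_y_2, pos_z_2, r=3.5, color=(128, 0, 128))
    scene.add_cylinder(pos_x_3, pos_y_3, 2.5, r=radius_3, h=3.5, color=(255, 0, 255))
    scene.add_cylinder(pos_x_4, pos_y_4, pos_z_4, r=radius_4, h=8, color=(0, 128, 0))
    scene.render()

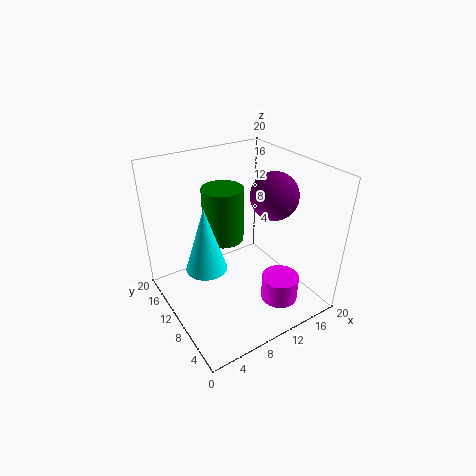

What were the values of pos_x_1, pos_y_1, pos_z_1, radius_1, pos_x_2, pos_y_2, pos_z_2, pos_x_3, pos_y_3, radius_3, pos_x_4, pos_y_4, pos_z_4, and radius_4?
pos_x_1 = 3.5
pos_y_1 = 7
pos_z_1 = 9.5
radius_1 = 2.5
pos_x_2 = 16.5
pos_y_2 = 10.5
pos_z_2 = 14.5
pos_x_3 = 13
pos_y_3 = 4
radius_3 = 2.5
pos_x_4 = 10
pos_y_4 = 14
pos_z_4 = 8
radius_4 = 3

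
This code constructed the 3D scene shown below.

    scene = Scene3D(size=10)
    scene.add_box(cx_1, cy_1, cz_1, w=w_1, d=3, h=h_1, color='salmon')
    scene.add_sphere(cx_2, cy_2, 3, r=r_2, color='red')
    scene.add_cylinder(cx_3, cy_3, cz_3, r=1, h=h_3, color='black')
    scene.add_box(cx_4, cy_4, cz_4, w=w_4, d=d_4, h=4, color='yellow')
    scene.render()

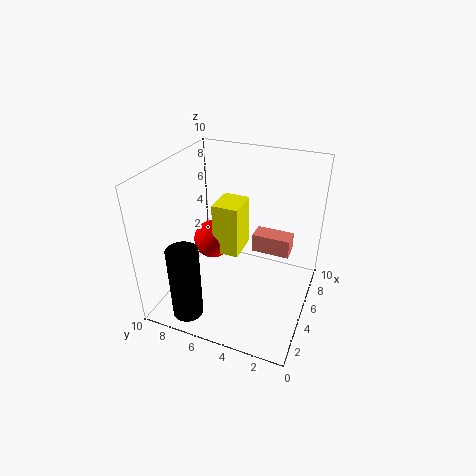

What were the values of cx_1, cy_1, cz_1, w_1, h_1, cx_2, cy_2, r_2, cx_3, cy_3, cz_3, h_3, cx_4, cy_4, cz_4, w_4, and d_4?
cx_1 = 8, cy_1 = 2, cz_1 = 2, w_1 = 1.5, h_1 = 1.5, cx_2 = 7, cy_2 = 8, r_2 = 1.5, cx_3 = 1, cy_3 = 7, cz_3 = 1, h_3 = 5, cx_4 = 6, cy_4 = 5.5, cz_4 = 2.5, w_4 = 2.5, d_4 = 2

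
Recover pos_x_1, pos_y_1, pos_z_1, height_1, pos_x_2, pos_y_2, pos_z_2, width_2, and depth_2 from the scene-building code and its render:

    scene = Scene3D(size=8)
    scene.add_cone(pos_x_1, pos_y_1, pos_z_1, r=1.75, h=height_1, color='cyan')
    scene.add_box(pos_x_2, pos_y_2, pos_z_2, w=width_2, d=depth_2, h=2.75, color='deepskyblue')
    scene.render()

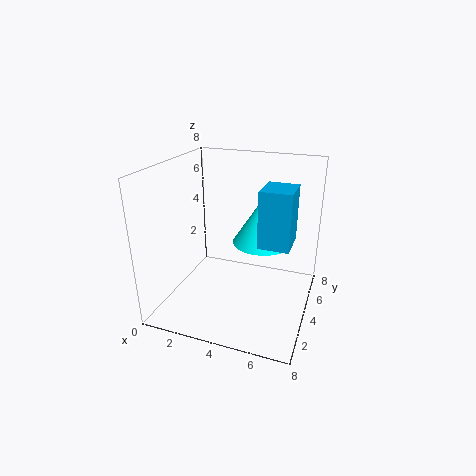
pos_x_1 = 5
pos_y_1 = 5.5
pos_z_1 = 3.25
height_1 = 2.75
pos_x_2 = 5.75
pos_y_2 = 1.75
pos_z_2 = 4.75
width_2 = 1.5
depth_2 = 1.75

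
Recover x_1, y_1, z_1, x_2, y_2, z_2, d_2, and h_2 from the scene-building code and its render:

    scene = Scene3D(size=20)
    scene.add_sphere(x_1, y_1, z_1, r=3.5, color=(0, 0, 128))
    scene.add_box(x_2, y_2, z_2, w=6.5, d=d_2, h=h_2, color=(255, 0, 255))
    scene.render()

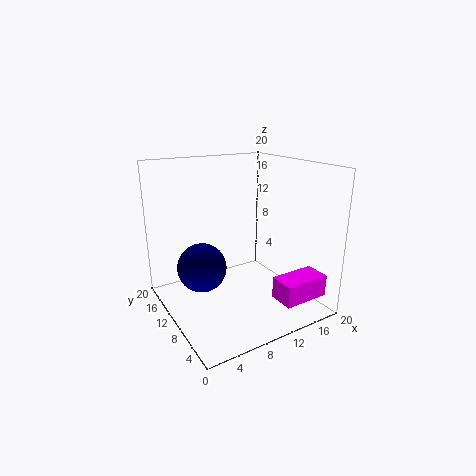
x_1 = 5.5; y_1 = 12.5; z_1 = 5.5; x_2 = 12.5; y_2 = 1.5; z_2 = 2.5; d_2 = 3.5; h_2 = 3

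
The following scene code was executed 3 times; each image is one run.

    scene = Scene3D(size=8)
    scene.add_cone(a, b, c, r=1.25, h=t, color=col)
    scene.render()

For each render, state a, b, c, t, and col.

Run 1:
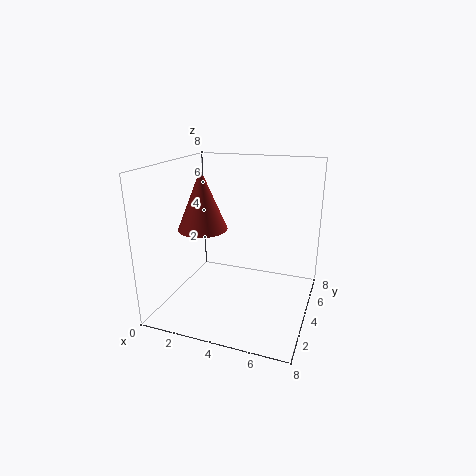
a = 2.75, b = 2.25, c = 5, t = 3, col = 'brown'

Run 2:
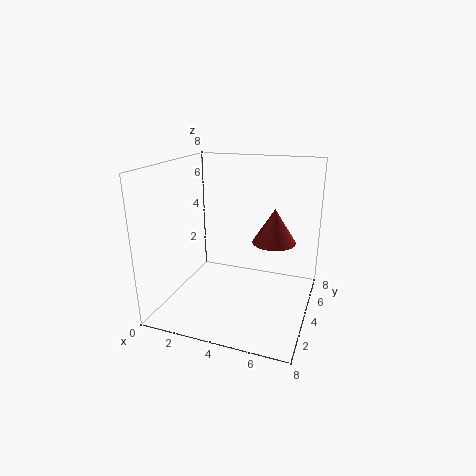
a = 5.75, b = 5.25, c = 3.5, t = 2, col = 'brown'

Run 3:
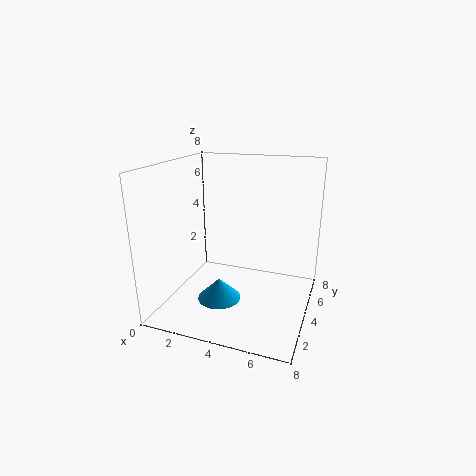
a = 3, b = 3.5, c = 0.25, t = 1.25, col = 'deepskyblue'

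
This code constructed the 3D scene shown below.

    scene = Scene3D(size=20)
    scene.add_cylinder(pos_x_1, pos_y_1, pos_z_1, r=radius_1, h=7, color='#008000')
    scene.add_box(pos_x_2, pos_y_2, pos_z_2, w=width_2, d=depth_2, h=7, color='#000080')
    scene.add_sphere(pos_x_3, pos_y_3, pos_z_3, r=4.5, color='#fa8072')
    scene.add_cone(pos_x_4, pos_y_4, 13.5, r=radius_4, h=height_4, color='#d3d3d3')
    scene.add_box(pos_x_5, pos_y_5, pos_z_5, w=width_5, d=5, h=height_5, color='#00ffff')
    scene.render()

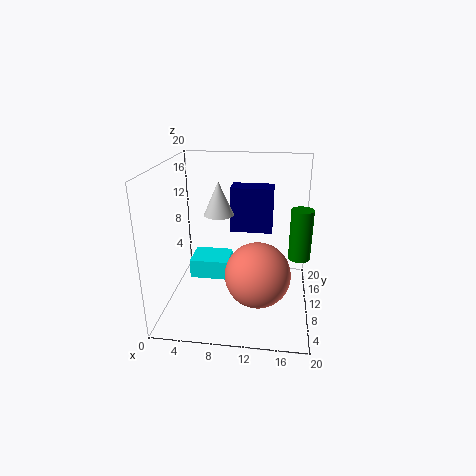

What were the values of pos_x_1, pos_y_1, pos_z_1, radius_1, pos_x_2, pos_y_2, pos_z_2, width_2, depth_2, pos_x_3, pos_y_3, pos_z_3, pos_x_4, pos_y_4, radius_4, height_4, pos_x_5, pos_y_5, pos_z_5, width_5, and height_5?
pos_x_1 = 18.5; pos_y_1 = 10; pos_z_1 = 7.5; radius_1 = 1.5; pos_x_2 = 8; pos_y_2 = 15.5; pos_z_2 = 8.5; width_2 = 6.5; depth_2 = 3.5; pos_x_3 = 13; pos_y_3 = 8; pos_z_3 = 5.5; pos_x_4 = 7.5; pos_y_4 = 9.5; radius_4 = 2; height_4 = 4.5; pos_x_5 = 2; pos_y_5 = 12.5; pos_z_5 = 1.5; width_5 = 6; height_5 = 3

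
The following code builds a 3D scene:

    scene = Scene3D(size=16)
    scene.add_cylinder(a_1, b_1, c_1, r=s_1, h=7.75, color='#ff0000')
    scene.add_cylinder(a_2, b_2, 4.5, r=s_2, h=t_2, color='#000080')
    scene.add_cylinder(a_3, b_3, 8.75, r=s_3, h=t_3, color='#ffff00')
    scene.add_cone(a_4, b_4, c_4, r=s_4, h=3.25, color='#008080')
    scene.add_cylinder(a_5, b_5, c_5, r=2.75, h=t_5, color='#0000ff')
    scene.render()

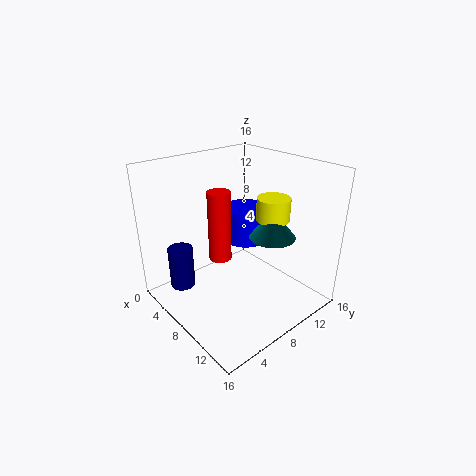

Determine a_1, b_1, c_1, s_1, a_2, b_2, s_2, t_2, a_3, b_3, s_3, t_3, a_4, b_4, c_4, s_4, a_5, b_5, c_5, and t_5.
a_1 = 7, b_1 = 6.25, c_1 = 5.75, s_1 = 1.25, a_2 = 7, b_2 = 1.25, s_2 = 1.25, t_2 = 4.25, a_3 = 8.25, b_3 = 13.25, s_3 = 2, t_3 = 2.75, a_4 = 9, b_4 = 12.5, c_4 = 7, s_4 = 2.75, a_5 = 4.5, b_5 = 12.25, c_5 = 5.25, t_5 = 4.25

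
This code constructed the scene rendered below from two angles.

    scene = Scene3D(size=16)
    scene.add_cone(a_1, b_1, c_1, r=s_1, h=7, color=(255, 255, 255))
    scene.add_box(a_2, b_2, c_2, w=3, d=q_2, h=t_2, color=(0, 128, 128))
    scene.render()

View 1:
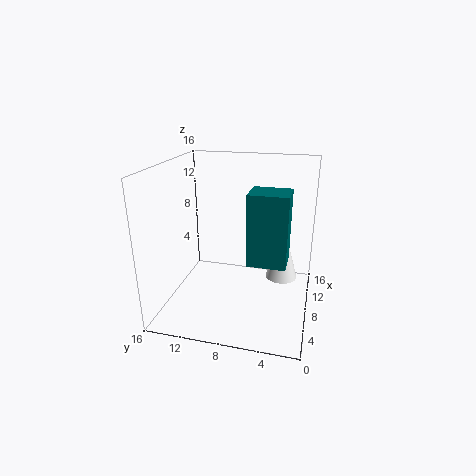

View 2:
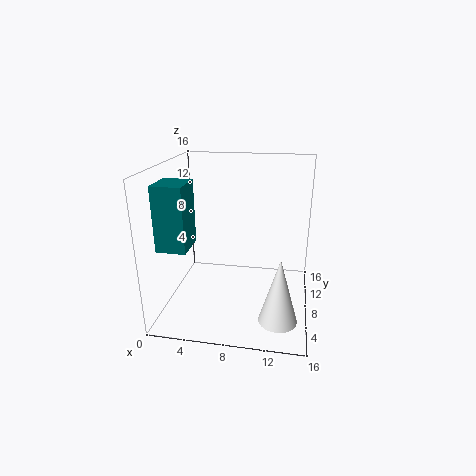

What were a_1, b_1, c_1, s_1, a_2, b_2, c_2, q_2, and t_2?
a_1 = 13
b_1 = 3.5
c_1 = 1
s_1 = 2
a_2 = 1
b_2 = 2
c_2 = 8.5
q_2 = 3.5
t_2 = 6.5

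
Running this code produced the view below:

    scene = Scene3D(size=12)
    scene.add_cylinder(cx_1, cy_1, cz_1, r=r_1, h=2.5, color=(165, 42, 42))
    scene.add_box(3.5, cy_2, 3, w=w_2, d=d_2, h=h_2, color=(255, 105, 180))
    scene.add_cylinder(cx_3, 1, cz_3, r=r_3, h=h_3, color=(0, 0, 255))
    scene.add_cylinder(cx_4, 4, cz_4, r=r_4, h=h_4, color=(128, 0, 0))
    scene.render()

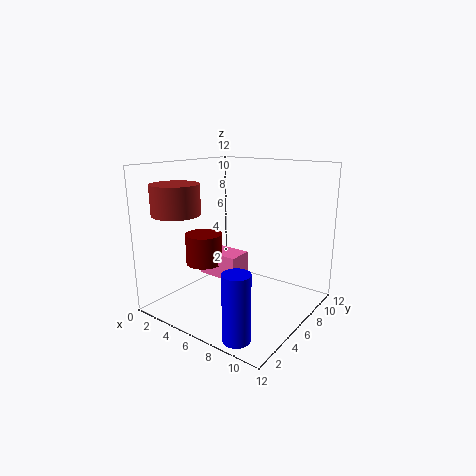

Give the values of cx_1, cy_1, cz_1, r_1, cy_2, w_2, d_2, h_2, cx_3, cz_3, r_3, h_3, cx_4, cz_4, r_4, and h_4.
cx_1 = 2; cy_1 = 3; cz_1 = 8; r_1 = 2; cy_2 = 4; w_2 = 3.5; d_2 = 2; h_2 = 2; cx_3 = 9.5; cz_3 = 0.5; r_3 = 1; h_3 = 5; cx_4 = 4; cz_4 = 4; r_4 = 1.5; h_4 = 2.5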